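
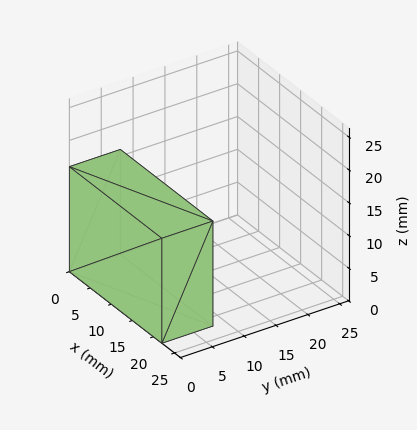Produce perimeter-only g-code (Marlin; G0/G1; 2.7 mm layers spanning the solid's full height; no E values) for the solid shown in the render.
Reading the render: the shape is a rectangular box, roughly 22 × 8 mm footprint and 16 mm tall (dimensions read to the nearest mm from the axis ticks). For the g-code, the solid's height is divided into equal slices at the stated Δz and each level perimeter traced with G1 moves after a G0 lift.

; perimeter-only toolpath
G21 ; units = mm
G90 ; absolute positioning
G28 ; home
; layer 1
G0 Z2.7
G0 X0.0 Y0.0
G1 X22.0 Y0.0
G1 X22.0 Y8.0
G1 X0.0 Y8.0
G1 X0.0 Y0.0
; layer 2
G0 Z5.3
G0 X0.0 Y0.0
G1 X22.0 Y0.0
G1 X22.0 Y8.0
G1 X0.0 Y8.0
G1 X0.0 Y0.0
; layer 3
G0 Z8.0
G0 X0.0 Y0.0
G1 X22.0 Y0.0
G1 X22.0 Y8.0
G1 X0.0 Y8.0
G1 X0.0 Y0.0
; layer 4
G0 Z10.7
G0 X0.0 Y0.0
G1 X22.0 Y0.0
G1 X22.0 Y8.0
G1 X0.0 Y8.0
G1 X0.0 Y0.0
; layer 5
G0 Z13.3
G0 X0.0 Y0.0
G1 X22.0 Y0.0
G1 X22.0 Y8.0
G1 X0.0 Y8.0
G1 X0.0 Y0.0
; layer 6
G0 Z16.0
G0 X0.0 Y0.0
G1 X22.0 Y0.0
G1 X22.0 Y8.0
G1 X0.0 Y8.0
G1 X0.0 Y0.0
M2 ; end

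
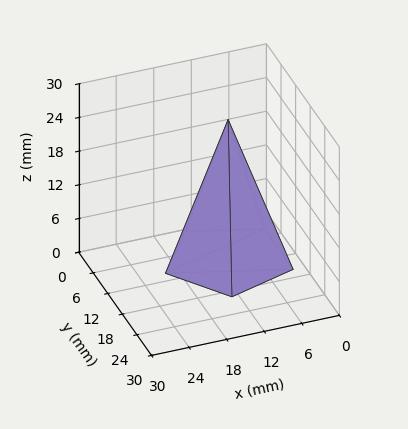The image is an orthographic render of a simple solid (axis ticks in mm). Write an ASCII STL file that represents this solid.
Reading the render: the shape is a regular 5-sided pyramid, base circumscribed radius ≈ 10 mm, apex at z ≈ 25 mm (dimensions read to the nearest mm from the axis ticks). For the STL, each face is triangulated and given an outward normal.

solid part
  facet normal 0.0000 0.0000 -1.0000
    outer loop
      vertex 1.910 15.878 0.000
      vertex 13.090 19.511 0.000
      vertex 20.000 10.000 0.000
    endloop
  endfacet
  facet normal 0.0000 0.0000 -1.0000
    outer loop
      vertex 1.910 4.122 0.000
      vertex 1.910 15.878 0.000
      vertex 20.000 10.000 0.000
    endloop
  endfacet
  facet normal 0.0000 0.0000 -1.0000
    outer loop
      vertex 13.090 0.489 0.000
      vertex 1.910 4.122 0.000
      vertex 20.000 10.000 0.000
    endloop
  endfacet
  facet normal 0.7697 0.5592 0.3079
    outer loop
      vertex 20.000 10.000 0.000
      vertex 13.090 19.511 0.000
      vertex 10.000 10.000 25.000
    endloop
  endfacet
  facet normal -0.2940 0.9048 0.3079
    outer loop
      vertex 13.090 19.511 0.000
      vertex 1.910 15.878 0.000
      vertex 10.000 10.000 25.000
    endloop
  endfacet
  facet normal -0.9514 0.0000 0.3079
    outer loop
      vertex 1.910 15.878 0.000
      vertex 1.910 4.122 0.000
      vertex 10.000 10.000 25.000
    endloop
  endfacet
  facet normal -0.2940 -0.9048 0.3079
    outer loop
      vertex 1.910 4.122 0.000
      vertex 13.090 0.489 0.000
      vertex 10.000 10.000 25.000
    endloop
  endfacet
  facet normal 0.7697 -0.5592 0.3079
    outer loop
      vertex 13.090 0.489 0.000
      vertex 20.000 10.000 0.000
      vertex 10.000 10.000 25.000
    endloop
  endfacet
endsolid part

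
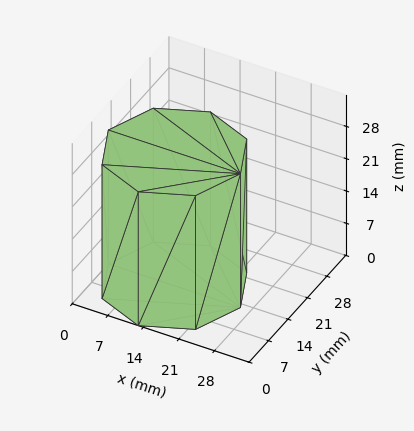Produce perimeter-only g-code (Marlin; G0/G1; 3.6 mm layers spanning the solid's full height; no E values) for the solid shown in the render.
Reading the render: the shape is a regular 8-sided prism (a cylinder approximated with 8 flat sides), circumscribed radius ≈ 13 mm, height ≈ 29 mm (dimensions read to the nearest mm from the axis ticks). For the g-code, the solid's height is divided into equal slices at the stated Δz and each level perimeter traced with G1 moves after a G0 lift.

; perimeter-only toolpath
G21 ; units = mm
G90 ; absolute positioning
G28 ; home
; layer 1
G0 Z3.6
G0 X26.0 Y13.0
G1 X22.2 Y22.2
G1 X13.0 Y26.0
G1 X3.8 Y22.2
G1 X0.0 Y13.0
G1 X3.8 Y3.8
G1 X13.0 Y0.0
G1 X22.2 Y3.8
G1 X26.0 Y13.0
; layer 2
G0 Z7.2
G0 X26.0 Y13.0
G1 X22.2 Y22.2
G1 X13.0 Y26.0
G1 X3.8 Y22.2
G1 X0.0 Y13.0
G1 X3.8 Y3.8
G1 X13.0 Y0.0
G1 X22.2 Y3.8
G1 X26.0 Y13.0
; layer 3
G0 Z10.9
G0 X26.0 Y13.0
G1 X22.2 Y22.2
G1 X13.0 Y26.0
G1 X3.8 Y22.2
G1 X0.0 Y13.0
G1 X3.8 Y3.8
G1 X13.0 Y0.0
G1 X22.2 Y3.8
G1 X26.0 Y13.0
; layer 4
G0 Z14.5
G0 X26.0 Y13.0
G1 X22.2 Y22.2
G1 X13.0 Y26.0
G1 X3.8 Y22.2
G1 X0.0 Y13.0
G1 X3.8 Y3.8
G1 X13.0 Y0.0
G1 X22.2 Y3.8
G1 X26.0 Y13.0
; layer 5
G0 Z18.1
G0 X26.0 Y13.0
G1 X22.2 Y22.2
G1 X13.0 Y26.0
G1 X3.8 Y22.2
G1 X0.0 Y13.0
G1 X3.8 Y3.8
G1 X13.0 Y0.0
G1 X22.2 Y3.8
G1 X26.0 Y13.0
; layer 6
G0 Z21.8
G0 X26.0 Y13.0
G1 X22.2 Y22.2
G1 X13.0 Y26.0
G1 X3.8 Y22.2
G1 X0.0 Y13.0
G1 X3.8 Y3.8
G1 X13.0 Y0.0
G1 X22.2 Y3.8
G1 X26.0 Y13.0
; layer 7
G0 Z25.4
G0 X26.0 Y13.0
G1 X22.2 Y22.2
G1 X13.0 Y26.0
G1 X3.8 Y22.2
G1 X0.0 Y13.0
G1 X3.8 Y3.8
G1 X13.0 Y0.0
G1 X22.2 Y3.8
G1 X26.0 Y13.0
; layer 8
G0 Z29.0
G0 X26.0 Y13.0
G1 X22.2 Y22.2
G1 X13.0 Y26.0
G1 X3.8 Y22.2
G1 X0.0 Y13.0
G1 X3.8 Y3.8
G1 X13.0 Y0.0
G1 X22.2 Y3.8
G1 X26.0 Y13.0
M2 ; end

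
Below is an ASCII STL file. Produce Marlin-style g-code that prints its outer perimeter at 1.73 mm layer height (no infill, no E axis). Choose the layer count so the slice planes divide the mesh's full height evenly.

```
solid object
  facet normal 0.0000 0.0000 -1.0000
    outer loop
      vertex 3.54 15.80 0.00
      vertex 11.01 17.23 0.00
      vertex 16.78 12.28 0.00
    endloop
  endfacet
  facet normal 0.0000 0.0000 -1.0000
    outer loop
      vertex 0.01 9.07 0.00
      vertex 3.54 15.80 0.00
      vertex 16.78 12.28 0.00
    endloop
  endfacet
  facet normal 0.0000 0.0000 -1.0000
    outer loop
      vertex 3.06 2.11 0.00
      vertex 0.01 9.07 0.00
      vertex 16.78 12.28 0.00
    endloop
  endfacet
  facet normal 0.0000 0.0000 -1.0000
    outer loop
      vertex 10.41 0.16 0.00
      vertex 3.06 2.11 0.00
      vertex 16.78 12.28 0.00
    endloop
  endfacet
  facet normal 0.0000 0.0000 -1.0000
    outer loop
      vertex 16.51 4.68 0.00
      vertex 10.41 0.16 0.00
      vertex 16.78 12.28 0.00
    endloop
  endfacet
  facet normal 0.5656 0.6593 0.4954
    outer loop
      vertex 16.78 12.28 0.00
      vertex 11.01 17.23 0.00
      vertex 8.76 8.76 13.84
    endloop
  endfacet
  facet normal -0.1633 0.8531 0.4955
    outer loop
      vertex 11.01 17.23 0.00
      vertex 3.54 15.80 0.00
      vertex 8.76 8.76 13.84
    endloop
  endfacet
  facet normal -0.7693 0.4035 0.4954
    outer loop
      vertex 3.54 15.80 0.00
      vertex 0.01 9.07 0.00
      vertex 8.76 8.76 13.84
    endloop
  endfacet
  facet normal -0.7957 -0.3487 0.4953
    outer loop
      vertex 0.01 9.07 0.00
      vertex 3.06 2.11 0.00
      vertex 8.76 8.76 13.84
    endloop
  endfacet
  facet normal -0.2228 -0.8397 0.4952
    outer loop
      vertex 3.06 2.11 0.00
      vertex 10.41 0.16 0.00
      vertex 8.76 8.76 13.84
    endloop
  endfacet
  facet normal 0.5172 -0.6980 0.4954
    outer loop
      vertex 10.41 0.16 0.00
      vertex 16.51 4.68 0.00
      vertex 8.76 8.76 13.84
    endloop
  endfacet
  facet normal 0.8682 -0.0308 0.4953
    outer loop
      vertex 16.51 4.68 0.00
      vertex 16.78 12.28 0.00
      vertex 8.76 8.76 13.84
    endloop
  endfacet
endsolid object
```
; perimeter-only toolpath
G21 ; units = mm
G90 ; absolute positioning
G28 ; home
; layer 1
G0 Z1.73
G0 X15.78 Y11.84
G1 X10.73 Y16.17
G1 X4.19 Y14.92
G1 X1.10 Y9.03
G1 X3.77 Y2.94
G1 X10.20 Y1.23
G1 X15.54 Y5.19
G1 X15.78 Y11.84
; layer 2
G0 Z3.46
G0 X14.78 Y11.40
G1 X10.45 Y15.11
G1 X4.85 Y14.04
G1 X2.20 Y8.99
G1 X4.48 Y3.77
G1 X10.00 Y2.31
G1 X14.57 Y5.70
G1 X14.78 Y11.40
; layer 3
G0 Z5.19
G0 X13.77 Y10.96
G1 X10.17 Y14.05
G1 X5.50 Y13.16
G1 X3.29 Y8.95
G1 X5.20 Y4.60
G1 X9.79 Y3.39
G1 X13.60 Y6.21
G1 X13.77 Y10.96
; layer 4
G0 Z6.92
G0 X12.77 Y10.52
G1 X9.88 Y13.00
G1 X6.15 Y12.28
G1 X4.38 Y8.91
G1 X5.91 Y5.43
G1 X9.59 Y4.46
G1 X12.64 Y6.72
G1 X12.77 Y10.52
; layer 5
G0 Z8.65
G0 X11.77 Y10.08
G1 X9.60 Y11.94
G1 X6.80 Y11.40
G1 X5.48 Y8.88
G1 X6.62 Y6.27
G1 X9.38 Y5.53
G1 X11.67 Y7.23
G1 X11.77 Y10.08
; layer 6
G0 Z10.38
G0 X10.77 Y9.64
G1 X9.32 Y10.88
G1 X7.45 Y10.52
G1 X6.57 Y8.84
G1 X7.33 Y7.10
G1 X9.17 Y6.61
G1 X10.70 Y7.74
G1 X10.77 Y9.64
; layer 7
G0 Z12.11
G0 X9.76 Y9.20
G1 X9.04 Y9.82
G1 X8.11 Y9.64
G1 X7.67 Y8.80
G1 X8.05 Y7.93
G1 X8.97 Y7.68
G1 X9.73 Y8.25
G1 X9.76 Y9.20
M2 ; end

The solid is a regular 7-sided pyramid, base circumscribed radius ≈ 8.76 mm, apex at z ≈ 13.8 mm. Slicing at Δz = 1.73 mm — 8 equal slices spanning the solid's height, so layer i sits at z = i·h/8 — gives 7 non-empty perimeters. Each is a 7-segment closed polygon; G0 lifts to the layer z and rapids to the start vertex, then G1 traces the edges. The cross-section shrinks linearly with z (the slice at the apex is degenerate and omitted).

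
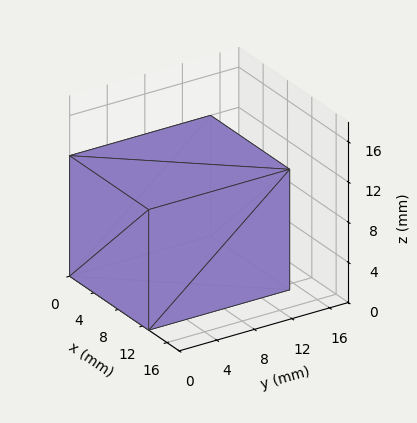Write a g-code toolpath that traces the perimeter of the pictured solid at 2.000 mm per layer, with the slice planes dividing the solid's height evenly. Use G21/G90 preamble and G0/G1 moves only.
Reading the render: the shape is a rectangular box, roughly 13 × 15 mm footprint and 12 mm tall (dimensions read to the nearest mm from the axis ticks). For the g-code, the solid's height is divided into equal slices at the stated Δz and each level perimeter traced with G1 moves after a G0 lift.

; perimeter-only toolpath
G21 ; units = mm
G90 ; absolute positioning
G28 ; home
; layer 1
G0 Z2.000
G0 X0.000 Y0.000
G1 X13.000 Y0.000
G1 X13.000 Y15.000
G1 X0.000 Y15.000
G1 X0.000 Y0.000
; layer 2
G0 Z4.000
G0 X0.000 Y0.000
G1 X13.000 Y0.000
G1 X13.000 Y15.000
G1 X0.000 Y15.000
G1 X0.000 Y0.000
; layer 3
G0 Z6.000
G0 X0.000 Y0.000
G1 X13.000 Y0.000
G1 X13.000 Y15.000
G1 X0.000 Y15.000
G1 X0.000 Y0.000
; layer 4
G0 Z8.000
G0 X0.000 Y0.000
G1 X13.000 Y0.000
G1 X13.000 Y15.000
G1 X0.000 Y15.000
G1 X0.000 Y0.000
; layer 5
G0 Z10.000
G0 X0.000 Y0.000
G1 X13.000 Y0.000
G1 X13.000 Y15.000
G1 X0.000 Y15.000
G1 X0.000 Y0.000
; layer 6
G0 Z12.000
G0 X0.000 Y0.000
G1 X13.000 Y0.000
G1 X13.000 Y15.000
G1 X0.000 Y15.000
G1 X0.000 Y0.000
M2 ; end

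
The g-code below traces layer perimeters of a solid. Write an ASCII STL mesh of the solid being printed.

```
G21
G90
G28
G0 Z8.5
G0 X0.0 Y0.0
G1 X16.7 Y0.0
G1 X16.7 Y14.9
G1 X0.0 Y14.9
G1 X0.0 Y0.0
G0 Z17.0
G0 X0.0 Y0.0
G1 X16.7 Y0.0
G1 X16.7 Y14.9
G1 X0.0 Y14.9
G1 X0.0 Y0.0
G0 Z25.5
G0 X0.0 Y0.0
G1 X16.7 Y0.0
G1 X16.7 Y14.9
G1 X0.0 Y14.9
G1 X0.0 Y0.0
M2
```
solid part
  facet normal 0.0000 0.0000 -1.0000
    outer loop
      vertex 16.7 14.9 0.0
      vertex 16.7 0.0 0.0
      vertex 0.0 0.0 0.0
    endloop
  endfacet
  facet normal 0.0000 0.0000 -1.0000
    outer loop
      vertex 0.0 14.9 0.0
      vertex 16.7 14.9 0.0
      vertex 0.0 0.0 0.0
    endloop
  endfacet
  facet normal 0.0000 0.0000 1.0000
    outer loop
      vertex 0.0 0.0 25.5
      vertex 16.7 0.0 25.5
      vertex 16.7 14.9 25.5
    endloop
  endfacet
  facet normal 0.0000 0.0000 1.0000
    outer loop
      vertex 0.0 0.0 25.5
      vertex 16.7 14.9 25.5
      vertex 0.0 14.9 25.5
    endloop
  endfacet
  facet normal 0.0000 -1.0000 0.0000
    outer loop
      vertex 0.0 0.0 0.0
      vertex 16.7 0.0 0.0
      vertex 16.7 0.0 25.5
    endloop
  endfacet
  facet normal 0.0000 -1.0000 0.0000
    outer loop
      vertex 0.0 0.0 0.0
      vertex 16.7 0.0 25.5
      vertex 0.0 0.0 25.5
    endloop
  endfacet
  facet normal 0.0000 1.0000 0.0000
    outer loop
      vertex 16.7 14.9 25.5
      vertex 16.7 14.9 0.0
      vertex 0.0 14.9 0.0
    endloop
  endfacet
  facet normal 0.0000 1.0000 0.0000
    outer loop
      vertex 0.0 14.9 25.5
      vertex 16.7 14.9 25.5
      vertex 0.0 14.9 0.0
    endloop
  endfacet
  facet normal -1.0000 0.0000 0.0000
    outer loop
      vertex 0.0 14.9 25.5
      vertex 0.0 14.9 0.0
      vertex 0.0 0.0 0.0
    endloop
  endfacet
  facet normal -1.0000 0.0000 0.0000
    outer loop
      vertex 0.0 0.0 25.5
      vertex 0.0 14.9 25.5
      vertex 0.0 0.0 0.0
    endloop
  endfacet
  facet normal 1.0000 0.0000 0.0000
    outer loop
      vertex 16.7 0.0 0.0
      vertex 16.7 14.9 0.0
      vertex 16.7 14.9 25.5
    endloop
  endfacet
  facet normal 1.0000 0.0000 0.0000
    outer loop
      vertex 16.7 0.0 0.0
      vertex 16.7 14.9 25.5
      vertex 16.7 0.0 25.5
    endloop
  endfacet
endsolid part

The G0 Z moves step by Δz≈8.5 mm. Every layer's G1 loop is the same polygon, so the solid is a straight extrusion of it from z=0 to z≈25.5. Closing with flat bottom and top caps and triangulating gives 12 facets — a rectangular box, roughly 16.7 × 14.9 mm footprint and 25.5 mm tall.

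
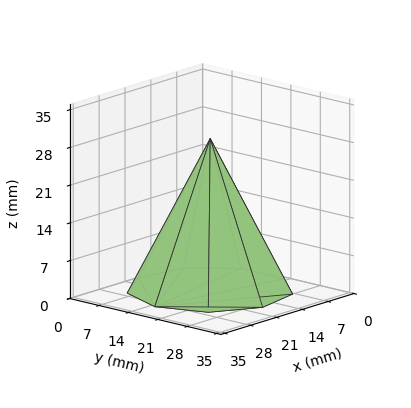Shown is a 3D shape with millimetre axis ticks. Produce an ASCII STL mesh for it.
Reading the render: the shape is a regular 9-sided pyramid, base circumscribed radius ≈ 15 mm, apex at z ≈ 28 mm (dimensions read to the nearest mm from the axis ticks). For the STL, each face is triangulated and given an outward normal.

solid part
  facet normal 0.0000 0.0000 -1.0000
    outer loop
      vertex 17.60 29.77 0.00
      vertex 26.49 24.64 0.00
      vertex 30.00 15.00 0.00
    endloop
  endfacet
  facet normal 0.0000 0.0000 -1.0000
    outer loop
      vertex 7.50 27.99 0.00
      vertex 17.60 29.77 0.00
      vertex 30.00 15.00 0.00
    endloop
  endfacet
  facet normal 0.0000 0.0000 -1.0000
    outer loop
      vertex 0.90 20.13 0.00
      vertex 7.50 27.99 0.00
      vertex 30.00 15.00 0.00
    endloop
  endfacet
  facet normal 0.0000 0.0000 -1.0000
    outer loop
      vertex 0.90 9.87 0.00
      vertex 0.90 20.13 0.00
      vertex 30.00 15.00 0.00
    endloop
  endfacet
  facet normal 0.0000 0.0000 -1.0000
    outer loop
      vertex 7.50 2.01 0.00
      vertex 0.90 9.87 0.00
      vertex 30.00 15.00 0.00
    endloop
  endfacet
  facet normal 0.0000 0.0000 -1.0000
    outer loop
      vertex 17.60 0.23 0.00
      vertex 7.50 2.01 0.00
      vertex 30.00 15.00 0.00
    endloop
  endfacet
  facet normal 0.0000 0.0000 -1.0000
    outer loop
      vertex 26.49 5.36 0.00
      vertex 17.60 0.23 0.00
      vertex 30.00 15.00 0.00
    endloop
  endfacet
  facet normal 0.8393 0.3056 0.4496
    outer loop
      vertex 30.00 15.00 0.00
      vertex 26.49 24.64 0.00
      vertex 15.00 15.00 28.00
    endloop
  endfacet
  facet normal 0.4465 0.7737 0.4496
    outer loop
      vertex 26.49 24.64 0.00
      vertex 17.60 29.77 0.00
      vertex 15.00 15.00 28.00
    endloop
  endfacet
  facet normal -0.1550 0.8797 0.4496
    outer loop
      vertex 17.60 29.77 0.00
      vertex 7.50 27.99 0.00
      vertex 15.00 15.00 28.00
    endloop
  endfacet
  facet normal -0.6840 0.5744 0.4497
    outer loop
      vertex 7.50 27.99 0.00
      vertex 0.90 20.13 0.00
      vertex 15.00 15.00 28.00
    endloop
  endfacet
  facet normal -0.8931 0.0000 0.4498
    outer loop
      vertex 0.90 20.13 0.00
      vertex 0.90 9.87 0.00
      vertex 15.00 15.00 28.00
    endloop
  endfacet
  facet normal -0.6840 -0.5744 0.4497
    outer loop
      vertex 0.90 9.87 0.00
      vertex 7.50 2.01 0.00
      vertex 15.00 15.00 28.00
    endloop
  endfacet
  facet normal -0.1550 -0.8797 0.4496
    outer loop
      vertex 7.50 2.01 0.00
      vertex 17.60 0.23 0.00
      vertex 15.00 15.00 28.00
    endloop
  endfacet
  facet normal 0.4465 -0.7737 0.4496
    outer loop
      vertex 17.60 0.23 0.00
      vertex 26.49 5.36 0.00
      vertex 15.00 15.00 28.00
    endloop
  endfacet
  facet normal 0.8393 -0.3056 0.4496
    outer loop
      vertex 26.49 5.36 0.00
      vertex 30.00 15.00 0.00
      vertex 15.00 15.00 28.00
    endloop
  endfacet
endsolid part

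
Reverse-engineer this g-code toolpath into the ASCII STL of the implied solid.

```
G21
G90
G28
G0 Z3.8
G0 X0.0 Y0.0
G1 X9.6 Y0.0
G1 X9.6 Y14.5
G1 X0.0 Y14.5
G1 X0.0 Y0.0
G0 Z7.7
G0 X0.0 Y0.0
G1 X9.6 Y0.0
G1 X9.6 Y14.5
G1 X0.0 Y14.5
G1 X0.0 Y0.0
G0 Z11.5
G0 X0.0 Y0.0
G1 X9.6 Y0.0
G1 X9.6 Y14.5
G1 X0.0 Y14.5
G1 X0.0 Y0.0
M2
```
solid part
  facet normal 0.0000 0.0000 -1.0000
    outer loop
      vertex 9.6 14.5 0.0
      vertex 9.6 0.0 0.0
      vertex 0.0 0.0 0.0
    endloop
  endfacet
  facet normal 0.0000 0.0000 -1.0000
    outer loop
      vertex 0.0 14.5 0.0
      vertex 9.6 14.5 0.0
      vertex 0.0 0.0 0.0
    endloop
  endfacet
  facet normal 0.0000 0.0000 1.0000
    outer loop
      vertex 0.0 0.0 11.5
      vertex 9.6 0.0 11.5
      vertex 9.6 14.5 11.5
    endloop
  endfacet
  facet normal 0.0000 0.0000 1.0000
    outer loop
      vertex 0.0 0.0 11.5
      vertex 9.6 14.5 11.5
      vertex 0.0 14.5 11.5
    endloop
  endfacet
  facet normal 0.0000 -1.0000 0.0000
    outer loop
      vertex 0.0 0.0 0.0
      vertex 9.6 0.0 0.0
      vertex 9.6 0.0 11.5
    endloop
  endfacet
  facet normal 0.0000 -1.0000 0.0000
    outer loop
      vertex 0.0 0.0 0.0
      vertex 9.6 0.0 11.5
      vertex 0.0 0.0 11.5
    endloop
  endfacet
  facet normal 0.0000 1.0000 0.0000
    outer loop
      vertex 9.6 14.5 11.5
      vertex 9.6 14.5 0.0
      vertex 0.0 14.5 0.0
    endloop
  endfacet
  facet normal 0.0000 1.0000 0.0000
    outer loop
      vertex 0.0 14.5 11.5
      vertex 9.6 14.5 11.5
      vertex 0.0 14.5 0.0
    endloop
  endfacet
  facet normal -1.0000 0.0000 0.0000
    outer loop
      vertex 0.0 14.5 11.5
      vertex 0.0 14.5 0.0
      vertex 0.0 0.0 0.0
    endloop
  endfacet
  facet normal -1.0000 0.0000 0.0000
    outer loop
      vertex 0.0 0.0 11.5
      vertex 0.0 14.5 11.5
      vertex 0.0 0.0 0.0
    endloop
  endfacet
  facet normal 1.0000 0.0000 0.0000
    outer loop
      vertex 9.6 0.0 0.0
      vertex 9.6 14.5 0.0
      vertex 9.6 14.5 11.5
    endloop
  endfacet
  facet normal 1.0000 0.0000 0.0000
    outer loop
      vertex 9.6 0.0 0.0
      vertex 9.6 14.5 11.5
      vertex 9.6 0.0 11.5
    endloop
  endfacet
endsolid part

The G0 Z moves step by Δz≈3.8 mm. Every layer's G1 loop is the same polygon, so the solid is a straight extrusion of it from z=0 to z≈11.5. Closing with flat bottom and top caps and triangulating gives 12 facets — a rectangular box, roughly 9.6 × 14.5 mm footprint and 11.5 mm tall.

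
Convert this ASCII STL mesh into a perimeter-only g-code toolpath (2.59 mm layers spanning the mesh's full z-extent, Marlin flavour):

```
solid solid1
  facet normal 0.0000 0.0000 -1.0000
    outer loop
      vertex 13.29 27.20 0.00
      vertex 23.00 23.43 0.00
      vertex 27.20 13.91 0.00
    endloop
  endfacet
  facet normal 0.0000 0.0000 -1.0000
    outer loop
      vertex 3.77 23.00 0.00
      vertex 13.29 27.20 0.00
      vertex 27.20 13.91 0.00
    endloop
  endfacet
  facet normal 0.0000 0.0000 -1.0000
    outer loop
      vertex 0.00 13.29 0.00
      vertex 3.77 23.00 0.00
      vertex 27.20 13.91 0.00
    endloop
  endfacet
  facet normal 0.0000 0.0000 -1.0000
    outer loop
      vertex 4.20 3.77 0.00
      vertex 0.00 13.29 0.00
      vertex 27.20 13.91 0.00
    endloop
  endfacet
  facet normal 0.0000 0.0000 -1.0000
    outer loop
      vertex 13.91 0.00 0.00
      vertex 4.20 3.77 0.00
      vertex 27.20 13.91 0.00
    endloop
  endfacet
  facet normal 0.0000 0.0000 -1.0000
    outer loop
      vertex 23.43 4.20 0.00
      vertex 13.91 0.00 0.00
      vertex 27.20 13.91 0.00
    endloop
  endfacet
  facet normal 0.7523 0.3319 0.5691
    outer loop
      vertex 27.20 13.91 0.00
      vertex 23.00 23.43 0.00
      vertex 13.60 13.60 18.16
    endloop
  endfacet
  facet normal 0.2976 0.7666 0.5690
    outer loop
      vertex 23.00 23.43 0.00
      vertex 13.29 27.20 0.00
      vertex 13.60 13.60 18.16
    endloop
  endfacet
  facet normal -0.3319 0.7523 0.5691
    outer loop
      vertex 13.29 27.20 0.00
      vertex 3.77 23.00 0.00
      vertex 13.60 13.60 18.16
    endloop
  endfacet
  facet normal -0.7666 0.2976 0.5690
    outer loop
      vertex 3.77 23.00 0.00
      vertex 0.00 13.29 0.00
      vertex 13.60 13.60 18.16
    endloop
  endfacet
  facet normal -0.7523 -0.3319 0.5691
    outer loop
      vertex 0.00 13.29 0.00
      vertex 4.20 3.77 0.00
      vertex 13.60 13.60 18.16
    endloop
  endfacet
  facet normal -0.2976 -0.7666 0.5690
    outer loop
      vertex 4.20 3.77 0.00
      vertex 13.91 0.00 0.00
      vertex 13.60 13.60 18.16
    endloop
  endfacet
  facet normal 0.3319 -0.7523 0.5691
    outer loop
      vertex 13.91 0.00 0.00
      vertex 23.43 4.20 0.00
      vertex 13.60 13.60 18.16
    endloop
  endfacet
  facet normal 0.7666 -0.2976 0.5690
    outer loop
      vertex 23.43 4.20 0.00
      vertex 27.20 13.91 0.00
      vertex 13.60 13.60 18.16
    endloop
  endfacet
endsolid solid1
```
; perimeter-only toolpath
G21 ; units = mm
G90 ; absolute positioning
G28 ; home
; layer 1
G0 Z2.59
G0 X25.26 Y13.87
G1 X21.66 Y22.03
G1 X13.33 Y25.26
G1 X5.17 Y21.66
G1 X1.94 Y13.33
G1 X5.54 Y5.17
G1 X13.87 Y1.94
G1 X22.03 Y5.54
G1 X25.26 Y13.87
; layer 2
G0 Z5.19
G0 X23.31 Y13.82
G1 X20.31 Y20.62
G1 X13.38 Y23.31
G1 X6.58 Y20.31
G1 X3.89 Y13.38
G1 X6.89 Y6.58
G1 X13.82 Y3.89
G1 X20.62 Y6.89
G1 X23.31 Y13.82
; layer 3
G0 Z7.78
G0 X21.37 Y13.78
G1 X18.97 Y19.22
G1 X13.42 Y21.37
G1 X7.98 Y18.97
G1 X5.83 Y13.42
G1 X8.23 Y7.98
G1 X13.78 Y5.83
G1 X19.22 Y8.23
G1 X21.37 Y13.78
; layer 4
G0 Z10.38
G0 X19.43 Y13.73
G1 X17.63 Y17.81
G1 X13.47 Y19.43
G1 X9.39 Y17.63
G1 X7.77 Y13.47
G1 X9.57 Y9.39
G1 X13.73 Y7.77
G1 X17.81 Y9.57
G1 X19.43 Y13.73
; layer 5
G0 Z12.97
G0 X17.49 Y13.69
G1 X16.29 Y16.41
G1 X13.51 Y17.49
G1 X10.79 Y16.29
G1 X9.71 Y13.51
G1 X10.91 Y10.79
G1 X13.69 Y9.71
G1 X16.41 Y10.91
G1 X17.49 Y13.69
; layer 6
G0 Z15.57
G0 X15.54 Y13.64
G1 X14.94 Y15.00
G1 X13.56 Y15.54
G1 X12.20 Y14.94
G1 X11.66 Y13.56
G1 X12.26 Y12.20
G1 X13.64 Y11.66
G1 X15.00 Y12.26
G1 X15.54 Y13.64
M2 ; end

The solid is a regular 8-sided pyramid, base circumscribed radius ≈ 13.6 mm, apex at z ≈ 18.2 mm. Slicing at Δz = 2.59 mm — 7 equal slices spanning the solid's height, so layer i sits at z = i·h/7 — gives 6 non-empty perimeters. Each is a 8-segment closed polygon; G0 lifts to the layer z and rapids to the start vertex, then G1 traces the edges. The cross-section shrinks linearly with z (the slice at the apex is degenerate and omitted).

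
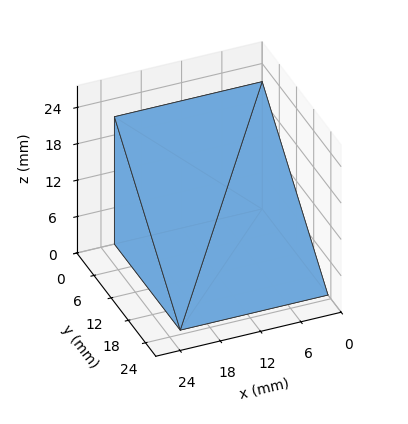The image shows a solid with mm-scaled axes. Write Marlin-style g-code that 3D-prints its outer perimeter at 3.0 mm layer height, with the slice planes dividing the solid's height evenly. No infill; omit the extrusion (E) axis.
Reading the render: the shape is a wedge (ramp): 22 × 23 mm base, rising to 21 mm along the y=0 edge and sloping linearly to z=0 at y=23 (dimensions read to the nearest mm from the axis ticks). For the g-code, the solid's height is divided into equal slices at the stated Δz and each level perimeter traced with G1 moves after a G0 lift.

; perimeter-only toolpath
G21 ; units = mm
G90 ; absolute positioning
G28 ; home
; layer 1
G0 Z3.0
G0 X0.0 Y0.0
G1 X22.0 Y0.0
G1 X22.0 Y19.7
G1 X0.0 Y19.7
G1 X0.0 Y0.0
; layer 2
G0 Z6.0
G0 X0.0 Y0.0
G1 X22.0 Y0.0
G1 X22.0 Y16.4
G1 X0.0 Y16.4
G1 X0.0 Y0.0
; layer 3
G0 Z9.0
G0 X0.0 Y0.0
G1 X22.0 Y0.0
G1 X22.0 Y13.1
G1 X0.0 Y13.1
G1 X0.0 Y0.0
; layer 4
G0 Z12.0
G0 X0.0 Y0.0
G1 X22.0 Y0.0
G1 X22.0 Y9.9
G1 X0.0 Y9.9
G1 X0.0 Y0.0
; layer 5
G0 Z15.0
G0 X0.0 Y0.0
G1 X22.0 Y0.0
G1 X22.0 Y6.6
G1 X0.0 Y6.6
G1 X0.0 Y0.0
; layer 6
G0 Z18.0
G0 X0.0 Y0.0
G1 X22.0 Y0.0
G1 X22.0 Y3.3
G1 X0.0 Y3.3
G1 X0.0 Y0.0
M2 ; end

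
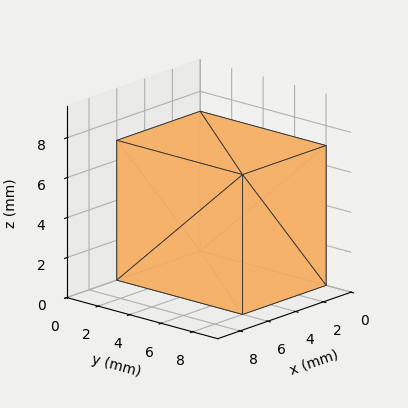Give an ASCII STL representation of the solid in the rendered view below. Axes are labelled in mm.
Reading the render: the shape is a rectangular box, roughly 6 × 8 mm footprint and 7 mm tall (dimensions read to the nearest mm from the axis ticks). For the STL, each face is triangulated and given an outward normal.

solid part
  facet normal 0.0000 0.0000 -1.0000
    outer loop
      vertex 6.000 8.000 0.000
      vertex 6.000 0.000 0.000
      vertex 0.000 0.000 0.000
    endloop
  endfacet
  facet normal 0.0000 0.0000 -1.0000
    outer loop
      vertex 0.000 8.000 0.000
      vertex 6.000 8.000 0.000
      vertex 0.000 0.000 0.000
    endloop
  endfacet
  facet normal 0.0000 0.0000 1.0000
    outer loop
      vertex 0.000 0.000 7.000
      vertex 6.000 0.000 7.000
      vertex 6.000 8.000 7.000
    endloop
  endfacet
  facet normal 0.0000 0.0000 1.0000
    outer loop
      vertex 0.000 0.000 7.000
      vertex 6.000 8.000 7.000
      vertex 0.000 8.000 7.000
    endloop
  endfacet
  facet normal 0.0000 -1.0000 0.0000
    outer loop
      vertex 0.000 0.000 0.000
      vertex 6.000 0.000 0.000
      vertex 6.000 0.000 7.000
    endloop
  endfacet
  facet normal 0.0000 -1.0000 0.0000
    outer loop
      vertex 0.000 0.000 0.000
      vertex 6.000 0.000 7.000
      vertex 0.000 0.000 7.000
    endloop
  endfacet
  facet normal 0.0000 1.0000 0.0000
    outer loop
      vertex 6.000 8.000 7.000
      vertex 6.000 8.000 0.000
      vertex 0.000 8.000 0.000
    endloop
  endfacet
  facet normal 0.0000 1.0000 0.0000
    outer loop
      vertex 0.000 8.000 7.000
      vertex 6.000 8.000 7.000
      vertex 0.000 8.000 0.000
    endloop
  endfacet
  facet normal -1.0000 0.0000 0.0000
    outer loop
      vertex 0.000 8.000 7.000
      vertex 0.000 8.000 0.000
      vertex 0.000 0.000 0.000
    endloop
  endfacet
  facet normal -1.0000 0.0000 0.0000
    outer loop
      vertex 0.000 0.000 7.000
      vertex 0.000 8.000 7.000
      vertex 0.000 0.000 0.000
    endloop
  endfacet
  facet normal 1.0000 0.0000 0.0000
    outer loop
      vertex 6.000 0.000 0.000
      vertex 6.000 8.000 0.000
      vertex 6.000 8.000 7.000
    endloop
  endfacet
  facet normal 1.0000 0.0000 0.0000
    outer loop
      vertex 6.000 0.000 0.000
      vertex 6.000 8.000 7.000
      vertex 6.000 0.000 7.000
    endloop
  endfacet
endsolid part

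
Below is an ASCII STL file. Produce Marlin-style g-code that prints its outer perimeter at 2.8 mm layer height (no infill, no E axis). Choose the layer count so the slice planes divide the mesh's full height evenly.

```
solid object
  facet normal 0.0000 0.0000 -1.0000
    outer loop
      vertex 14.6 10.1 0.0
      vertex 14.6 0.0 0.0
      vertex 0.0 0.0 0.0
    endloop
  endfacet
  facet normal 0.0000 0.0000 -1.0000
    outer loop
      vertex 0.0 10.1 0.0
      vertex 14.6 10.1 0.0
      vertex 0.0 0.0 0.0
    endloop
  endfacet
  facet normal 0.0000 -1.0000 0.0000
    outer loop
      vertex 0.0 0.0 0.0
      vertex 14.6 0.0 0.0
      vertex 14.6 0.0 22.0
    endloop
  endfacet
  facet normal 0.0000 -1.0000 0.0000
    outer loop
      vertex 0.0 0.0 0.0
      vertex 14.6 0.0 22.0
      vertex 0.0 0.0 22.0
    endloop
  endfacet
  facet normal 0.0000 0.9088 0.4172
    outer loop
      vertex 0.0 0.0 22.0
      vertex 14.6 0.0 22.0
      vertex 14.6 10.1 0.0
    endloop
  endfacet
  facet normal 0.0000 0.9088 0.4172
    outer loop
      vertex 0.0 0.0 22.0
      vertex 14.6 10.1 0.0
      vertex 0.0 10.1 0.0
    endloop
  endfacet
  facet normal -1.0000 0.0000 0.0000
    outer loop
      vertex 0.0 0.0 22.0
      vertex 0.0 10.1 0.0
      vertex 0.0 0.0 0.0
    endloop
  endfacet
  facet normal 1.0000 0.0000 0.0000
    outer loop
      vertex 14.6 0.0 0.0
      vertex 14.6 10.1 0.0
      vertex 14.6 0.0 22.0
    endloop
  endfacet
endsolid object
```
; perimeter-only toolpath
G21 ; units = mm
G90 ; absolute positioning
G28 ; home
; layer 1
G0 Z2.8
G0 X0.0 Y0.0
G1 X14.6 Y0.0
G1 X14.6 Y8.8
G1 X0.0 Y8.8
G1 X0.0 Y0.0
; layer 2
G0 Z5.5
G0 X0.0 Y0.0
G1 X14.6 Y0.0
G1 X14.6 Y7.6
G1 X0.0 Y7.6
G1 X0.0 Y0.0
; layer 3
G0 Z8.2
G0 X0.0 Y0.0
G1 X14.6 Y0.0
G1 X14.6 Y6.3
G1 X0.0 Y6.3
G1 X0.0 Y0.0
; layer 4
G0 Z11.0
G0 X0.0 Y0.0
G1 X14.6 Y0.0
G1 X14.6 Y5.0
G1 X0.0 Y5.0
G1 X0.0 Y0.0
; layer 5
G0 Z13.8
G0 X0.0 Y0.0
G1 X14.6 Y0.0
G1 X14.6 Y3.8
G1 X0.0 Y3.8
G1 X0.0 Y0.0
; layer 6
G0 Z16.5
G0 X0.0 Y0.0
G1 X14.6 Y0.0
G1 X14.6 Y2.5
G1 X0.0 Y2.5
G1 X0.0 Y0.0
; layer 7
G0 Z19.2
G0 X0.0 Y0.0
G1 X14.6 Y0.0
G1 X14.6 Y1.3
G1 X0.0 Y1.3
G1 X0.0 Y0.0
M2 ; end

The solid is a wedge (ramp): 14.6 × 10.1 mm base, rising to 22 mm along the y=0 edge and sloping linearly to z=0 at y=10.1. Slicing at Δz = 2.8 mm — 8 equal slices spanning the solid's height, so layer i sits at z = i·h/8 — gives 7 non-empty perimeters. Each is a 4-segment closed polygon; G0 lifts to the layer z and rapids to the start vertex, then G1 traces the edges. The cross-section shrinks linearly with z (the slice at the apex is degenerate and omitted).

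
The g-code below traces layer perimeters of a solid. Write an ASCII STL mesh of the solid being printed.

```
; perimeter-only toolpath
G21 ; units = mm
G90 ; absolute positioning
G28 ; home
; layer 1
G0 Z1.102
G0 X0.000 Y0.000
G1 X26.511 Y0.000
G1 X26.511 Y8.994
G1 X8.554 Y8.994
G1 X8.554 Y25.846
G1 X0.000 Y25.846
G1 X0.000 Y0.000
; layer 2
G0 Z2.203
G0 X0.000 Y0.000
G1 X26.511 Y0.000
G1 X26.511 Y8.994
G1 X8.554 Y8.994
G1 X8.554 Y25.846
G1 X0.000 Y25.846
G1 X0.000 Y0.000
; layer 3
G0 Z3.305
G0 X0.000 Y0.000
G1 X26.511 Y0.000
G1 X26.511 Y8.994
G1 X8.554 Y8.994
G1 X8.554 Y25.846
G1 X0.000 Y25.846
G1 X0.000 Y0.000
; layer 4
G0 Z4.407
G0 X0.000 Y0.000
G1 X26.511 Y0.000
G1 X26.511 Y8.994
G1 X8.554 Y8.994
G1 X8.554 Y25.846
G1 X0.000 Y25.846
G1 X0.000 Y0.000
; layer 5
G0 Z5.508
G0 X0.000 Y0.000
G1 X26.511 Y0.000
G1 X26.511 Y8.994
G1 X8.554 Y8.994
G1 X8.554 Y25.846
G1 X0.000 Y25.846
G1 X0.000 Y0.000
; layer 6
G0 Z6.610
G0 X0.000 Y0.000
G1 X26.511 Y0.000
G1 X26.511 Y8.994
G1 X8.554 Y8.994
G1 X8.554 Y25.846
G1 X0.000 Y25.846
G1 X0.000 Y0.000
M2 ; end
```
solid part
  facet normal 0.0000 0.0000 -1.0000
    outer loop
      vertex 26.511 8.994 0.000
      vertex 26.511 0.000 0.000
      vertex 0.000 0.000 0.000
    endloop
  endfacet
  facet normal 0.0000 0.0000 -1.0000
    outer loop
      vertex 8.554 8.994 0.000
      vertex 26.511 8.994 0.000
      vertex 0.000 0.000 0.000
    endloop
  endfacet
  facet normal 0.0000 0.0000 -1.0000
    outer loop
      vertex 8.554 25.846 0.000
      vertex 8.554 8.994 0.000
      vertex 0.000 0.000 0.000
    endloop
  endfacet
  facet normal 0.0000 0.0000 -1.0000
    outer loop
      vertex 0.000 25.846 0.000
      vertex 8.554 25.846 0.000
      vertex 0.000 0.000 0.000
    endloop
  endfacet
  facet normal 0.0000 0.0000 1.0000
    outer loop
      vertex 0.000 0.000 6.610
      vertex 26.511 0.000 6.610
      vertex 26.511 8.994 6.610
    endloop
  endfacet
  facet normal 0.0000 0.0000 1.0000
    outer loop
      vertex 0.000 0.000 6.610
      vertex 26.511 8.994 6.610
      vertex 8.554 8.994 6.610
    endloop
  endfacet
  facet normal 0.0000 0.0000 1.0000
    outer loop
      vertex 0.000 0.000 6.610
      vertex 8.554 8.994 6.610
      vertex 8.554 25.846 6.610
    endloop
  endfacet
  facet normal 0.0000 0.0000 1.0000
    outer loop
      vertex 0.000 0.000 6.610
      vertex 8.554 25.846 6.610
      vertex 0.000 25.846 6.610
    endloop
  endfacet
  facet normal 0.0000 -1.0000 0.0000
    outer loop
      vertex 0.000 0.000 0.000
      vertex 26.511 0.000 0.000
      vertex 26.511 0.000 6.610
    endloop
  endfacet
  facet normal 0.0000 -1.0000 0.0000
    outer loop
      vertex 0.000 0.000 0.000
      vertex 26.511 0.000 6.610
      vertex 0.000 0.000 6.610
    endloop
  endfacet
  facet normal 1.0000 0.0000 0.0000
    outer loop
      vertex 26.511 0.000 0.000
      vertex 26.511 8.994 0.000
      vertex 26.511 8.994 6.610
    endloop
  endfacet
  facet normal 1.0000 0.0000 0.0000
    outer loop
      vertex 26.511 0.000 0.000
      vertex 26.511 8.994 6.610
      vertex 26.511 0.000 6.610
    endloop
  endfacet
  facet normal 0.0000 1.0000 0.0000
    outer loop
      vertex 26.511 8.994 0.000
      vertex 8.554 8.994 0.000
      vertex 8.554 8.994 6.610
    endloop
  endfacet
  facet normal 0.0000 1.0000 0.0000
    outer loop
      vertex 26.511 8.994 0.000
      vertex 8.554 8.994 6.610
      vertex 26.511 8.994 6.610
    endloop
  endfacet
  facet normal 1.0000 0.0000 0.0000
    outer loop
      vertex 8.554 8.994 0.000
      vertex 8.554 25.846 0.000
      vertex 8.554 25.846 6.610
    endloop
  endfacet
  facet normal 1.0000 0.0000 0.0000
    outer loop
      vertex 8.554 8.994 0.000
      vertex 8.554 25.846 6.610
      vertex 8.554 8.994 6.610
    endloop
  endfacet
  facet normal 0.0000 1.0000 0.0000
    outer loop
      vertex 8.554 25.846 0.000
      vertex 0.000 25.846 0.000
      vertex 0.000 25.846 6.610
    endloop
  endfacet
  facet normal 0.0000 1.0000 0.0000
    outer loop
      vertex 8.554 25.846 0.000
      vertex 0.000 25.846 6.610
      vertex 8.554 25.846 6.610
    endloop
  endfacet
  facet normal -1.0000 0.0000 0.0000
    outer loop
      vertex 0.000 25.846 0.000
      vertex 0.000 0.000 0.000
      vertex 0.000 0.000 6.610
    endloop
  endfacet
  facet normal -1.0000 0.0000 0.0000
    outer loop
      vertex 0.000 25.846 0.000
      vertex 0.000 0.000 6.610
      vertex 0.000 25.846 6.610
    endloop
  endfacet
endsolid part

The G0 Z moves step by Δz≈1.102 mm. Every layer's G1 loop is the same polygon, so the solid is a straight extrusion of it from z=0 to z≈6.61. Closing with flat bottom and top caps and triangulating gives 20 facets — an L-shaped prism: outer 26.5 × 25.8 mm, arm thicknesses ≈ 8.99 mm (horizontal) and 8.55 mm (vertical), extruded 6.61 mm in z.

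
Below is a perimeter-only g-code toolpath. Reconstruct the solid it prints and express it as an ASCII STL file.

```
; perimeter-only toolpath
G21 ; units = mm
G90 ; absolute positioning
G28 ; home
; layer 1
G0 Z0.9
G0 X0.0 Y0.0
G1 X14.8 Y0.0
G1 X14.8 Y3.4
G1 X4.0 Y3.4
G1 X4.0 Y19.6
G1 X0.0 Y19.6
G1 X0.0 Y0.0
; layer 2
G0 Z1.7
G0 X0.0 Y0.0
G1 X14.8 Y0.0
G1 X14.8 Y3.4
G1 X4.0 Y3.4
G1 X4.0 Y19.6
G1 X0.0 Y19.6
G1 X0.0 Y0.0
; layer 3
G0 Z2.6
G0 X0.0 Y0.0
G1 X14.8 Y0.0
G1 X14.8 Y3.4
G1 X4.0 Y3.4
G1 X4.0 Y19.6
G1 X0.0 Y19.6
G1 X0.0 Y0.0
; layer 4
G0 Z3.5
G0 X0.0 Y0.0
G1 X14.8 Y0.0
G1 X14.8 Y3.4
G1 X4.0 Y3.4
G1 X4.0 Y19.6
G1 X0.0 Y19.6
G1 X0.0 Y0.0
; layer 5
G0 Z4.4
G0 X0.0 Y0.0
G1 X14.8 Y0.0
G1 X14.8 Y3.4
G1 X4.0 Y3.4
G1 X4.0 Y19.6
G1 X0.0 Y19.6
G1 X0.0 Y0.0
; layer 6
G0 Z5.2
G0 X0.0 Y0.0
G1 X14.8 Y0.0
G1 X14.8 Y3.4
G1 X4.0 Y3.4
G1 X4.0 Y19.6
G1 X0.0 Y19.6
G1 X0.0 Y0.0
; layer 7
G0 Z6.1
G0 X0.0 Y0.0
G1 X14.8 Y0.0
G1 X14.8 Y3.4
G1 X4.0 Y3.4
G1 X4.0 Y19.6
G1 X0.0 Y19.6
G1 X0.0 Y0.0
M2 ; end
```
solid part
  facet normal 0.0000 0.0000 -1.0000
    outer loop
      vertex 14.8 3.4 0.0
      vertex 14.8 0.0 0.0
      vertex 0.0 0.0 0.0
    endloop
  endfacet
  facet normal 0.0000 0.0000 -1.0000
    outer loop
      vertex 4.0 3.4 0.0
      vertex 14.8 3.4 0.0
      vertex 0.0 0.0 0.0
    endloop
  endfacet
  facet normal 0.0000 0.0000 -1.0000
    outer loop
      vertex 4.0 19.6 0.0
      vertex 4.0 3.4 0.0
      vertex 0.0 0.0 0.0
    endloop
  endfacet
  facet normal 0.0000 0.0000 -1.0000
    outer loop
      vertex 0.0 19.6 0.0
      vertex 4.0 19.6 0.0
      vertex 0.0 0.0 0.0
    endloop
  endfacet
  facet normal 0.0000 0.0000 1.0000
    outer loop
      vertex 0.0 0.0 6.1
      vertex 14.8 0.0 6.1
      vertex 14.8 3.4 6.1
    endloop
  endfacet
  facet normal 0.0000 0.0000 1.0000
    outer loop
      vertex 0.0 0.0 6.1
      vertex 14.8 3.4 6.1
      vertex 4.0 3.4 6.1
    endloop
  endfacet
  facet normal 0.0000 0.0000 1.0000
    outer loop
      vertex 0.0 0.0 6.1
      vertex 4.0 3.4 6.1
      vertex 4.0 19.6 6.1
    endloop
  endfacet
  facet normal 0.0000 0.0000 1.0000
    outer loop
      vertex 0.0 0.0 6.1
      vertex 4.0 19.6 6.1
      vertex 0.0 19.6 6.1
    endloop
  endfacet
  facet normal 0.0000 -1.0000 0.0000
    outer loop
      vertex 0.0 0.0 0.0
      vertex 14.8 0.0 0.0
      vertex 14.8 0.0 6.1
    endloop
  endfacet
  facet normal 0.0000 -1.0000 0.0000
    outer loop
      vertex 0.0 0.0 0.0
      vertex 14.8 0.0 6.1
      vertex 0.0 0.0 6.1
    endloop
  endfacet
  facet normal 1.0000 0.0000 0.0000
    outer loop
      vertex 14.8 0.0 0.0
      vertex 14.8 3.4 0.0
      vertex 14.8 3.4 6.1
    endloop
  endfacet
  facet normal 1.0000 0.0000 0.0000
    outer loop
      vertex 14.8 0.0 0.0
      vertex 14.8 3.4 6.1
      vertex 14.8 0.0 6.1
    endloop
  endfacet
  facet normal 0.0000 1.0000 0.0000
    outer loop
      vertex 14.8 3.4 0.0
      vertex 4.0 3.4 0.0
      vertex 4.0 3.4 6.1
    endloop
  endfacet
  facet normal 0.0000 1.0000 0.0000
    outer loop
      vertex 14.8 3.4 0.0
      vertex 4.0 3.4 6.1
      vertex 14.8 3.4 6.1
    endloop
  endfacet
  facet normal 1.0000 0.0000 0.0000
    outer loop
      vertex 4.0 3.4 0.0
      vertex 4.0 19.6 0.0
      vertex 4.0 19.6 6.1
    endloop
  endfacet
  facet normal 1.0000 0.0000 0.0000
    outer loop
      vertex 4.0 3.4 0.0
      vertex 4.0 19.6 6.1
      vertex 4.0 3.4 6.1
    endloop
  endfacet
  facet normal 0.0000 1.0000 0.0000
    outer loop
      vertex 4.0 19.6 0.0
      vertex 0.0 19.6 0.0
      vertex 0.0 19.6 6.1
    endloop
  endfacet
  facet normal 0.0000 1.0000 0.0000
    outer loop
      vertex 4.0 19.6 0.0
      vertex 0.0 19.6 6.1
      vertex 4.0 19.6 6.1
    endloop
  endfacet
  facet normal -1.0000 0.0000 0.0000
    outer loop
      vertex 0.0 19.6 0.0
      vertex 0.0 0.0 0.0
      vertex 0.0 0.0 6.1
    endloop
  endfacet
  facet normal -1.0000 0.0000 0.0000
    outer loop
      vertex 0.0 19.6 0.0
      vertex 0.0 0.0 6.1
      vertex 0.0 19.6 6.1
    endloop
  endfacet
endsolid part

The G0 Z moves step by Δz≈0.9 mm. Every layer's G1 loop is the same polygon, so the solid is a straight extrusion of it from z=0 to z≈6.1. Closing with flat bottom and top caps and triangulating gives 20 facets — an L-shaped prism: outer 14.8 × 19.6 mm, arm thicknesses ≈ 3.4 mm (horizontal) and 4 mm (vertical), extruded 6.1 mm in z.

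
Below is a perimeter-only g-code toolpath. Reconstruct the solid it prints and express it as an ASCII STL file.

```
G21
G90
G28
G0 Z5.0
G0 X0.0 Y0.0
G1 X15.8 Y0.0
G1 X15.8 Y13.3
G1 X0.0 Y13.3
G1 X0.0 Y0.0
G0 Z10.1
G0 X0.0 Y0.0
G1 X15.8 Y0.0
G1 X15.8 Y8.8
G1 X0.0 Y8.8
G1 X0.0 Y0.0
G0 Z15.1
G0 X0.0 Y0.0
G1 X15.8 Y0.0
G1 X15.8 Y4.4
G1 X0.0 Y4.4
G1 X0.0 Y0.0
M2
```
solid part
  facet normal 0.0000 0.0000 -1.0000
    outer loop
      vertex 15.8 17.7 0.0
      vertex 15.8 0.0 0.0
      vertex 0.0 0.0 0.0
    endloop
  endfacet
  facet normal 0.0000 0.0000 -1.0000
    outer loop
      vertex 0.0 17.7 0.0
      vertex 15.8 17.7 0.0
      vertex 0.0 0.0 0.0
    endloop
  endfacet
  facet normal 0.0000 -1.0000 0.0000
    outer loop
      vertex 0.0 0.0 0.0
      vertex 15.8 0.0 0.0
      vertex 15.8 0.0 20.2
    endloop
  endfacet
  facet normal 0.0000 -1.0000 0.0000
    outer loop
      vertex 0.0 0.0 0.0
      vertex 15.8 0.0 20.2
      vertex 0.0 0.0 20.2
    endloop
  endfacet
  facet normal 0.0000 0.7521 0.6590
    outer loop
      vertex 0.0 0.0 20.2
      vertex 15.8 0.0 20.2
      vertex 15.8 17.7 0.0
    endloop
  endfacet
  facet normal 0.0000 0.7521 0.6590
    outer loop
      vertex 0.0 0.0 20.2
      vertex 15.8 17.7 0.0
      vertex 0.0 17.7 0.0
    endloop
  endfacet
  facet normal -1.0000 0.0000 0.0000
    outer loop
      vertex 0.0 0.0 20.2
      vertex 0.0 17.7 0.0
      vertex 0.0 0.0 0.0
    endloop
  endfacet
  facet normal 1.0000 0.0000 0.0000
    outer loop
      vertex 15.8 0.0 0.0
      vertex 15.8 17.7 0.0
      vertex 15.8 0.0 20.2
    endloop
  endfacet
endsolid part

The G0 Z moves step by Δz≈5.0 mm. The G1 loops shrink linearly with z, so the solid tapers from its base footprint up to z≈20.2. Closing with a flat bottom cap and the tapered top and triangulating gives 8 facets — a wedge (ramp): 15.8 × 17.7 mm base, rising to 20.2 mm along the y=0 edge and sloping linearly to z=0 at y=17.7.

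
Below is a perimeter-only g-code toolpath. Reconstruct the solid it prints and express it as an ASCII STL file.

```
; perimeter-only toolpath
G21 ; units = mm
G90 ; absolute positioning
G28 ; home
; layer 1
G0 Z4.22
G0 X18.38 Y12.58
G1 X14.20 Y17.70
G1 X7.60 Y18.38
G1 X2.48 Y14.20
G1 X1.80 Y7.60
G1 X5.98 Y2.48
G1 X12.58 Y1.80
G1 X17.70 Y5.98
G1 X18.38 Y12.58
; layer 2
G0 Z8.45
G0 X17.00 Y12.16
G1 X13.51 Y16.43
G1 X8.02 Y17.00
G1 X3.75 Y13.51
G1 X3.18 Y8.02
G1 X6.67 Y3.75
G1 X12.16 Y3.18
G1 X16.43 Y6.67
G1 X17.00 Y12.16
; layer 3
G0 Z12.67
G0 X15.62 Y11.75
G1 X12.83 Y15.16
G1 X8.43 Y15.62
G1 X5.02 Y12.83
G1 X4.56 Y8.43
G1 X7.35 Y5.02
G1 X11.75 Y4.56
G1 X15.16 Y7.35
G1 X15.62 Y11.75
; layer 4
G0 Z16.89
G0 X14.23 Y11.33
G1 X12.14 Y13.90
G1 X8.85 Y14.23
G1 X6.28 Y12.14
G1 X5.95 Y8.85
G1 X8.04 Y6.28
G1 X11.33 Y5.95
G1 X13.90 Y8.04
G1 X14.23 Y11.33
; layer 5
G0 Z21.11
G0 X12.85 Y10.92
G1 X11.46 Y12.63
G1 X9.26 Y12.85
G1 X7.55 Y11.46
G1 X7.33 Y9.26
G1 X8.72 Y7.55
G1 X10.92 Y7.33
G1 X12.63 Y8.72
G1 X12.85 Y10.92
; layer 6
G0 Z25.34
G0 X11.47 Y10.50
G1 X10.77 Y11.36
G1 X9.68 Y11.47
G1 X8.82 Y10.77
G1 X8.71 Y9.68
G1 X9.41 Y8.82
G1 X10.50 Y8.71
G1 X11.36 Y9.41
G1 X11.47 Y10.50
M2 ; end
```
solid part
  facet normal 0.0000 0.0000 -1.0000
    outer loop
      vertex 7.19 19.76 0.00
      vertex 14.88 18.97 0.00
      vertex 19.76 12.99 0.00
    endloop
  endfacet
  facet normal 0.0000 0.0000 -1.0000
    outer loop
      vertex 1.21 14.88 0.00
      vertex 7.19 19.76 0.00
      vertex 19.76 12.99 0.00
    endloop
  endfacet
  facet normal 0.0000 0.0000 -1.0000
    outer loop
      vertex 0.42 7.19 0.00
      vertex 1.21 14.88 0.00
      vertex 19.76 12.99 0.00
    endloop
  endfacet
  facet normal 0.0000 0.0000 -1.0000
    outer loop
      vertex 5.30 1.21 0.00
      vertex 0.42 7.19 0.00
      vertex 19.76 12.99 0.00
    endloop
  endfacet
  facet normal 0.0000 0.0000 -1.0000
    outer loop
      vertex 12.99 0.42 0.00
      vertex 5.30 1.21 0.00
      vertex 19.76 12.99 0.00
    endloop
  endfacet
  facet normal 0.0000 0.0000 -1.0000
    outer loop
      vertex 18.97 5.30 0.00
      vertex 12.99 0.42 0.00
      vertex 19.76 12.99 0.00
    endloop
  endfacet
  facet normal 0.7389 0.6030 0.3009
    outer loop
      vertex 19.76 12.99 0.00
      vertex 14.88 18.97 0.00
      vertex 10.09 10.09 29.56
    endloop
  endfacet
  facet normal 0.0975 0.9487 0.3008
    outer loop
      vertex 14.88 18.97 0.00
      vertex 7.19 19.76 0.00
      vertex 10.09 10.09 29.56
    endloop
  endfacet
  facet normal -0.6030 0.7389 0.3009
    outer loop
      vertex 7.19 19.76 0.00
      vertex 1.21 14.88 0.00
      vertex 10.09 10.09 29.56
    endloop
  endfacet
  facet normal -0.9487 0.0975 0.3008
    outer loop
      vertex 1.21 14.88 0.00
      vertex 0.42 7.19 0.00
      vertex 10.09 10.09 29.56
    endloop
  endfacet
  facet normal -0.7389 -0.6030 0.3009
    outer loop
      vertex 0.42 7.19 0.00
      vertex 5.30 1.21 0.00
      vertex 10.09 10.09 29.56
    endloop
  endfacet
  facet normal -0.0975 -0.9487 0.3008
    outer loop
      vertex 5.30 1.21 0.00
      vertex 12.99 0.42 0.00
      vertex 10.09 10.09 29.56
    endloop
  endfacet
  facet normal 0.6030 -0.7389 0.3009
    outer loop
      vertex 12.99 0.42 0.00
      vertex 18.97 5.30 0.00
      vertex 10.09 10.09 29.56
    endloop
  endfacet
  facet normal 0.9487 -0.0975 0.3008
    outer loop
      vertex 18.97 5.30 0.00
      vertex 19.76 12.99 0.00
      vertex 10.09 10.09 29.56
    endloop
  endfacet
endsolid part

The G0 Z moves step by Δz≈4.22 mm. The G1 loops shrink linearly with z, so the solid tapers from its base footprint up to z≈29.6. Closing with a flat bottom cap and the tapered top and triangulating gives 14 facets — a regular 8-sided pyramid, base circumscribed radius ≈ 10.1 mm, apex at z ≈ 29.6 mm.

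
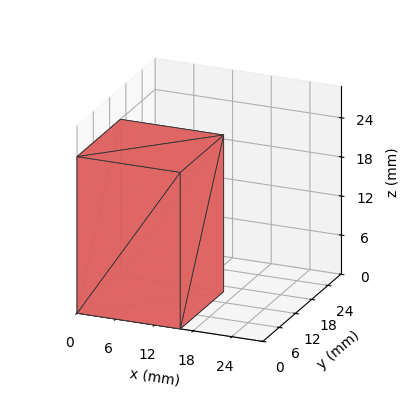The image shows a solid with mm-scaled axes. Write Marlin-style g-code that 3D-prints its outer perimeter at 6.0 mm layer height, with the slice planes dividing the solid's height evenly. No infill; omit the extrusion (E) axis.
Reading the render: the shape is a rectangular box, roughly 16 × 16 mm footprint and 24 mm tall (dimensions read to the nearest mm from the axis ticks). For the g-code, the solid's height is divided into equal slices at the stated Δz and each level perimeter traced with G1 moves after a G0 lift.

; perimeter-only toolpath
G21 ; units = mm
G90 ; absolute positioning
G28 ; home
; layer 1
G0 Z6.0
G0 X0.0 Y0.0
G1 X16.0 Y0.0
G1 X16.0 Y16.0
G1 X0.0 Y16.0
G1 X0.0 Y0.0
; layer 2
G0 Z12.0
G0 X0.0 Y0.0
G1 X16.0 Y0.0
G1 X16.0 Y16.0
G1 X0.0 Y16.0
G1 X0.0 Y0.0
; layer 3
G0 Z18.0
G0 X0.0 Y0.0
G1 X16.0 Y0.0
G1 X16.0 Y16.0
G1 X0.0 Y16.0
G1 X0.0 Y0.0
; layer 4
G0 Z24.0
G0 X0.0 Y0.0
G1 X16.0 Y0.0
G1 X16.0 Y16.0
G1 X0.0 Y16.0
G1 X0.0 Y0.0
M2 ; end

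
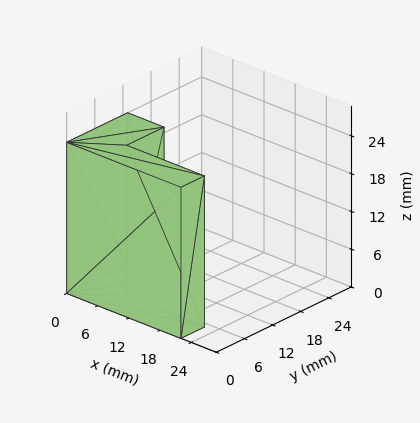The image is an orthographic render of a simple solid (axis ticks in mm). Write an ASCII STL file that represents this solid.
Reading the render: the shape is an L-shaped prism: outer 22 × 13 mm, arm thicknesses ≈ 5 mm (horizontal) and 7 mm (vertical), extruded 24 mm in z (dimensions read to the nearest mm from the axis ticks). For the STL, each face is triangulated and given an outward normal.

solid part
  facet normal 0.0000 0.0000 -1.0000
    outer loop
      vertex 22.000 5.000 0.000
      vertex 22.000 0.000 0.000
      vertex 0.000 0.000 0.000
    endloop
  endfacet
  facet normal 0.0000 0.0000 -1.0000
    outer loop
      vertex 7.000 5.000 0.000
      vertex 22.000 5.000 0.000
      vertex 0.000 0.000 0.000
    endloop
  endfacet
  facet normal 0.0000 0.0000 -1.0000
    outer loop
      vertex 7.000 13.000 0.000
      vertex 7.000 5.000 0.000
      vertex 0.000 0.000 0.000
    endloop
  endfacet
  facet normal 0.0000 0.0000 -1.0000
    outer loop
      vertex 0.000 13.000 0.000
      vertex 7.000 13.000 0.000
      vertex 0.000 0.000 0.000
    endloop
  endfacet
  facet normal 0.0000 0.0000 1.0000
    outer loop
      vertex 0.000 0.000 24.000
      vertex 22.000 0.000 24.000
      vertex 22.000 5.000 24.000
    endloop
  endfacet
  facet normal 0.0000 0.0000 1.0000
    outer loop
      vertex 0.000 0.000 24.000
      vertex 22.000 5.000 24.000
      vertex 7.000 5.000 24.000
    endloop
  endfacet
  facet normal 0.0000 0.0000 1.0000
    outer loop
      vertex 0.000 0.000 24.000
      vertex 7.000 5.000 24.000
      vertex 7.000 13.000 24.000
    endloop
  endfacet
  facet normal 0.0000 0.0000 1.0000
    outer loop
      vertex 0.000 0.000 24.000
      vertex 7.000 13.000 24.000
      vertex 0.000 13.000 24.000
    endloop
  endfacet
  facet normal 0.0000 -1.0000 0.0000
    outer loop
      vertex 0.000 0.000 0.000
      vertex 22.000 0.000 0.000
      vertex 22.000 0.000 24.000
    endloop
  endfacet
  facet normal 0.0000 -1.0000 0.0000
    outer loop
      vertex 0.000 0.000 0.000
      vertex 22.000 0.000 24.000
      vertex 0.000 0.000 24.000
    endloop
  endfacet
  facet normal 1.0000 0.0000 0.0000
    outer loop
      vertex 22.000 0.000 0.000
      vertex 22.000 5.000 0.000
      vertex 22.000 5.000 24.000
    endloop
  endfacet
  facet normal 1.0000 0.0000 0.0000
    outer loop
      vertex 22.000 0.000 0.000
      vertex 22.000 5.000 24.000
      vertex 22.000 0.000 24.000
    endloop
  endfacet
  facet normal 0.0000 1.0000 0.0000
    outer loop
      vertex 22.000 5.000 0.000
      vertex 7.000 5.000 0.000
      vertex 7.000 5.000 24.000
    endloop
  endfacet
  facet normal 0.0000 1.0000 0.0000
    outer loop
      vertex 22.000 5.000 0.000
      vertex 7.000 5.000 24.000
      vertex 22.000 5.000 24.000
    endloop
  endfacet
  facet normal 1.0000 0.0000 0.0000
    outer loop
      vertex 7.000 5.000 0.000
      vertex 7.000 13.000 0.000
      vertex 7.000 13.000 24.000
    endloop
  endfacet
  facet normal 1.0000 0.0000 0.0000
    outer loop
      vertex 7.000 5.000 0.000
      vertex 7.000 13.000 24.000
      vertex 7.000 5.000 24.000
    endloop
  endfacet
  facet normal 0.0000 1.0000 0.0000
    outer loop
      vertex 7.000 13.000 0.000
      vertex 0.000 13.000 0.000
      vertex 0.000 13.000 24.000
    endloop
  endfacet
  facet normal 0.0000 1.0000 0.0000
    outer loop
      vertex 7.000 13.000 0.000
      vertex 0.000 13.000 24.000
      vertex 7.000 13.000 24.000
    endloop
  endfacet
  facet normal -1.0000 0.0000 0.0000
    outer loop
      vertex 0.000 13.000 0.000
      vertex 0.000 0.000 0.000
      vertex 0.000 0.000 24.000
    endloop
  endfacet
  facet normal -1.0000 0.0000 0.0000
    outer loop
      vertex 0.000 13.000 0.000
      vertex 0.000 0.000 24.000
      vertex 0.000 13.000 24.000
    endloop
  endfacet
endsolid part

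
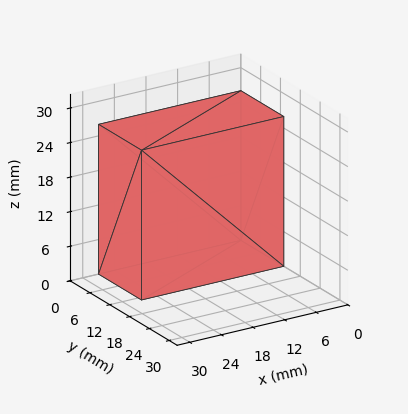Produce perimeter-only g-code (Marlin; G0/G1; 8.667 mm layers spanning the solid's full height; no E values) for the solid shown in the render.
Reading the render: the shape is a rectangular box, roughly 27 × 13 mm footprint and 26 mm tall (dimensions read to the nearest mm from the axis ticks). For the g-code, the solid's height is divided into equal slices at the stated Δz and each level perimeter traced with G1 moves after a G0 lift.

; perimeter-only toolpath
G21 ; units = mm
G90 ; absolute positioning
G28 ; home
; layer 1
G0 Z8.667
G0 X0.000 Y0.000
G1 X27.000 Y0.000
G1 X27.000 Y13.000
G1 X0.000 Y13.000
G1 X0.000 Y0.000
; layer 2
G0 Z17.333
G0 X0.000 Y0.000
G1 X27.000 Y0.000
G1 X27.000 Y13.000
G1 X0.000 Y13.000
G1 X0.000 Y0.000
; layer 3
G0 Z26.000
G0 X0.000 Y0.000
G1 X27.000 Y0.000
G1 X27.000 Y13.000
G1 X0.000 Y13.000
G1 X0.000 Y0.000
M2 ; end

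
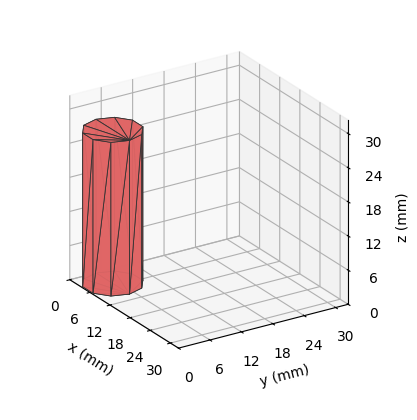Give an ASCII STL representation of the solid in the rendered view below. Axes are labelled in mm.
Reading the render: the shape is a regular 10-sided prism (a cylinder approximated with 10 flat sides), circumscribed radius ≈ 5 mm, height ≈ 27 mm (dimensions read to the nearest mm from the axis ticks). For the STL, each face is triangulated and given an outward normal.

solid part
  facet normal 0.0000 0.0000 -1.0000
    outer loop
      vertex 6.545 9.755 0.000
      vertex 9.045 7.939 0.000
      vertex 10.000 5.000 0.000
    endloop
  endfacet
  facet normal 0.0000 0.0000 -1.0000
    outer loop
      vertex 3.455 9.755 0.000
      vertex 6.545 9.755 0.000
      vertex 10.000 5.000 0.000
    endloop
  endfacet
  facet normal 0.0000 0.0000 -1.0000
    outer loop
      vertex 0.955 7.939 0.000
      vertex 3.455 9.755 0.000
      vertex 10.000 5.000 0.000
    endloop
  endfacet
  facet normal 0.0000 0.0000 -1.0000
    outer loop
      vertex 0.000 5.000 0.000
      vertex 0.955 7.939 0.000
      vertex 10.000 5.000 0.000
    endloop
  endfacet
  facet normal 0.0000 0.0000 -1.0000
    outer loop
      vertex 0.955 2.061 0.000
      vertex 0.000 5.000 0.000
      vertex 10.000 5.000 0.000
    endloop
  endfacet
  facet normal 0.0000 0.0000 -1.0000
    outer loop
      vertex 3.455 0.245 0.000
      vertex 0.955 2.061 0.000
      vertex 10.000 5.000 0.000
    endloop
  endfacet
  facet normal 0.0000 0.0000 -1.0000
    outer loop
      vertex 6.545 0.245 0.000
      vertex 3.455 0.245 0.000
      vertex 10.000 5.000 0.000
    endloop
  endfacet
  facet normal 0.0000 0.0000 -1.0000
    outer loop
      vertex 9.045 2.061 0.000
      vertex 6.545 0.245 0.000
      vertex 10.000 5.000 0.000
    endloop
  endfacet
  facet normal 0.0000 0.0000 1.0000
    outer loop
      vertex 10.000 5.000 27.000
      vertex 9.045 7.939 27.000
      vertex 6.545 9.755 27.000
    endloop
  endfacet
  facet normal 0.0000 0.0000 1.0000
    outer loop
      vertex 10.000 5.000 27.000
      vertex 6.545 9.755 27.000
      vertex 3.455 9.755 27.000
    endloop
  endfacet
  facet normal 0.0000 0.0000 1.0000
    outer loop
      vertex 10.000 5.000 27.000
      vertex 3.455 9.755 27.000
      vertex 0.955 7.939 27.000
    endloop
  endfacet
  facet normal 0.0000 0.0000 1.0000
    outer loop
      vertex 10.000 5.000 27.000
      vertex 0.955 7.939 27.000
      vertex 0.000 5.000 27.000
    endloop
  endfacet
  facet normal 0.0000 0.0000 1.0000
    outer loop
      vertex 10.000 5.000 27.000
      vertex 0.000 5.000 27.000
      vertex 0.955 2.061 27.000
    endloop
  endfacet
  facet normal 0.0000 0.0000 1.0000
    outer loop
      vertex 10.000 5.000 27.000
      vertex 0.955 2.061 27.000
      vertex 3.455 0.245 27.000
    endloop
  endfacet
  facet normal 0.0000 0.0000 1.0000
    outer loop
      vertex 10.000 5.000 27.000
      vertex 3.455 0.245 27.000
      vertex 6.545 0.245 27.000
    endloop
  endfacet
  facet normal 0.0000 0.0000 1.0000
    outer loop
      vertex 10.000 5.000 27.000
      vertex 6.545 0.245 27.000
      vertex 9.045 2.061 27.000
    endloop
  endfacet
  facet normal 0.9511 0.3090 0.0000
    outer loop
      vertex 10.000 5.000 0.000
      vertex 9.045 7.939 0.000
      vertex 9.045 7.939 27.000
    endloop
  endfacet
  facet normal 0.9511 0.3090 0.0000
    outer loop
      vertex 10.000 5.000 0.000
      vertex 9.045 7.939 27.000
      vertex 10.000 5.000 27.000
    endloop
  endfacet
  facet normal 0.5877 0.8091 0.0000
    outer loop
      vertex 9.045 7.939 0.000
      vertex 6.545 9.755 0.000
      vertex 6.545 9.755 27.000
    endloop
  endfacet
  facet normal 0.5877 0.8091 0.0000
    outer loop
      vertex 9.045 7.939 0.000
      vertex 6.545 9.755 27.000
      vertex 9.045 7.939 27.000
    endloop
  endfacet
  facet normal 0.0000 1.0000 0.0000
    outer loop
      vertex 6.545 9.755 0.000
      vertex 3.455 9.755 0.000
      vertex 3.455 9.755 27.000
    endloop
  endfacet
  facet normal 0.0000 1.0000 0.0000
    outer loop
      vertex 6.545 9.755 0.000
      vertex 3.455 9.755 27.000
      vertex 6.545 9.755 27.000
    endloop
  endfacet
  facet normal -0.5877 0.8091 0.0000
    outer loop
      vertex 3.455 9.755 0.000
      vertex 0.955 7.939 0.000
      vertex 0.955 7.939 27.000
    endloop
  endfacet
  facet normal -0.5877 0.8091 0.0000
    outer loop
      vertex 3.455 9.755 0.000
      vertex 0.955 7.939 27.000
      vertex 3.455 9.755 27.000
    endloop
  endfacet
  facet normal -0.9511 0.3090 0.0000
    outer loop
      vertex 0.955 7.939 0.000
      vertex 0.000 5.000 0.000
      vertex 0.000 5.000 27.000
    endloop
  endfacet
  facet normal -0.9511 0.3090 0.0000
    outer loop
      vertex 0.955 7.939 0.000
      vertex 0.000 5.000 27.000
      vertex 0.955 7.939 27.000
    endloop
  endfacet
  facet normal -0.9511 -0.3090 0.0000
    outer loop
      vertex 0.000 5.000 0.000
      vertex 0.955 2.061 0.000
      vertex 0.955 2.061 27.000
    endloop
  endfacet
  facet normal -0.9511 -0.3090 0.0000
    outer loop
      vertex 0.000 5.000 0.000
      vertex 0.955 2.061 27.000
      vertex 0.000 5.000 27.000
    endloop
  endfacet
  facet normal -0.5877 -0.8091 0.0000
    outer loop
      vertex 0.955 2.061 0.000
      vertex 3.455 0.245 0.000
      vertex 3.455 0.245 27.000
    endloop
  endfacet
  facet normal -0.5877 -0.8091 0.0000
    outer loop
      vertex 0.955 2.061 0.000
      vertex 3.455 0.245 27.000
      vertex 0.955 2.061 27.000
    endloop
  endfacet
  facet normal 0.0000 -1.0000 0.0000
    outer loop
      vertex 3.455 0.245 0.000
      vertex 6.545 0.245 0.000
      vertex 6.545 0.245 27.000
    endloop
  endfacet
  facet normal 0.0000 -1.0000 0.0000
    outer loop
      vertex 3.455 0.245 0.000
      vertex 6.545 0.245 27.000
      vertex 3.455 0.245 27.000
    endloop
  endfacet
  facet normal 0.5877 -0.8091 0.0000
    outer loop
      vertex 6.545 0.245 0.000
      vertex 9.045 2.061 0.000
      vertex 9.045 2.061 27.000
    endloop
  endfacet
  facet normal 0.5877 -0.8091 0.0000
    outer loop
      vertex 6.545 0.245 0.000
      vertex 9.045 2.061 27.000
      vertex 6.545 0.245 27.000
    endloop
  endfacet
  facet normal 0.9511 -0.3090 0.0000
    outer loop
      vertex 9.045 2.061 0.000
      vertex 10.000 5.000 0.000
      vertex 10.000 5.000 27.000
    endloop
  endfacet
  facet normal 0.9511 -0.3090 0.0000
    outer loop
      vertex 9.045 2.061 0.000
      vertex 10.000 5.000 27.000
      vertex 9.045 2.061 27.000
    endloop
  endfacet
endsolid part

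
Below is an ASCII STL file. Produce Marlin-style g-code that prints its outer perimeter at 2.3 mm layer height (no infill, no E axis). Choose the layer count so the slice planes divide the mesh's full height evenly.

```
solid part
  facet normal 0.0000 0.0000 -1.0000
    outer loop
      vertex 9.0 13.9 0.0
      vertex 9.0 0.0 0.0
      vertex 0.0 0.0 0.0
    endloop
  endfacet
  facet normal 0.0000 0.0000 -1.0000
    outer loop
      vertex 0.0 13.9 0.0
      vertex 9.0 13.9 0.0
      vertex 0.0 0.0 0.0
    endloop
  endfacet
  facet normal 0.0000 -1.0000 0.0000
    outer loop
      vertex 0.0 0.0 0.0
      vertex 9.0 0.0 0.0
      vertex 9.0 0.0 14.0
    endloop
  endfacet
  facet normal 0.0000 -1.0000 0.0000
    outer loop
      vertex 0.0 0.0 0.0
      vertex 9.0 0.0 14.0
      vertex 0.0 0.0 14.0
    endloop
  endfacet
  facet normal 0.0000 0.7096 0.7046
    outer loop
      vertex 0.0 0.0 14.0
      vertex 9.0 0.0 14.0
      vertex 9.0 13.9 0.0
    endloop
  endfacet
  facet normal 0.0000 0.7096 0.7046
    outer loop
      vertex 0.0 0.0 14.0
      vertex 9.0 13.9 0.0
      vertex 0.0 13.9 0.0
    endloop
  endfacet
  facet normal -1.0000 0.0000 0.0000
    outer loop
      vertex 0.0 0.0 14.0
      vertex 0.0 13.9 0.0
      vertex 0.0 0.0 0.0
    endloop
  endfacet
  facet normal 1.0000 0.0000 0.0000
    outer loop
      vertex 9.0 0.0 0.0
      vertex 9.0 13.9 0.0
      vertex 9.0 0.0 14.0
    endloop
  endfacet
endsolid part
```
; perimeter-only toolpath
G21 ; units = mm
G90 ; absolute positioning
G28 ; home
; layer 1
G0 Z2.3
G0 X0.0 Y0.0
G1 X9.0 Y0.0
G1 X9.0 Y11.6
G1 X0.0 Y11.6
G1 X0.0 Y0.0
; layer 2
G0 Z4.7
G0 X0.0 Y0.0
G1 X9.0 Y0.0
G1 X9.0 Y9.3
G1 X0.0 Y9.3
G1 X0.0 Y0.0
; layer 3
G0 Z7.0
G0 X0.0 Y0.0
G1 X9.0 Y0.0
G1 X9.0 Y7.0
G1 X0.0 Y7.0
G1 X0.0 Y0.0
; layer 4
G0 Z9.3
G0 X0.0 Y0.0
G1 X9.0 Y0.0
G1 X9.0 Y4.6
G1 X0.0 Y4.6
G1 X0.0 Y0.0
; layer 5
G0 Z11.7
G0 X0.0 Y0.0
G1 X9.0 Y0.0
G1 X9.0 Y2.3
G1 X0.0 Y2.3
G1 X0.0 Y0.0
M2 ; end

The solid is a wedge (ramp): 9 × 13.9 mm base, rising to 14 mm along the y=0 edge and sloping linearly to z=0 at y=13.9. Slicing at Δz = 2.3 mm — 6 equal slices spanning the solid's height, so layer i sits at z = i·h/6 — gives 5 non-empty perimeters. Each is a 4-segment closed polygon; G0 lifts to the layer z and rapids to the start vertex, then G1 traces the edges. The cross-section shrinks linearly with z (the slice at the apex is degenerate and omitted).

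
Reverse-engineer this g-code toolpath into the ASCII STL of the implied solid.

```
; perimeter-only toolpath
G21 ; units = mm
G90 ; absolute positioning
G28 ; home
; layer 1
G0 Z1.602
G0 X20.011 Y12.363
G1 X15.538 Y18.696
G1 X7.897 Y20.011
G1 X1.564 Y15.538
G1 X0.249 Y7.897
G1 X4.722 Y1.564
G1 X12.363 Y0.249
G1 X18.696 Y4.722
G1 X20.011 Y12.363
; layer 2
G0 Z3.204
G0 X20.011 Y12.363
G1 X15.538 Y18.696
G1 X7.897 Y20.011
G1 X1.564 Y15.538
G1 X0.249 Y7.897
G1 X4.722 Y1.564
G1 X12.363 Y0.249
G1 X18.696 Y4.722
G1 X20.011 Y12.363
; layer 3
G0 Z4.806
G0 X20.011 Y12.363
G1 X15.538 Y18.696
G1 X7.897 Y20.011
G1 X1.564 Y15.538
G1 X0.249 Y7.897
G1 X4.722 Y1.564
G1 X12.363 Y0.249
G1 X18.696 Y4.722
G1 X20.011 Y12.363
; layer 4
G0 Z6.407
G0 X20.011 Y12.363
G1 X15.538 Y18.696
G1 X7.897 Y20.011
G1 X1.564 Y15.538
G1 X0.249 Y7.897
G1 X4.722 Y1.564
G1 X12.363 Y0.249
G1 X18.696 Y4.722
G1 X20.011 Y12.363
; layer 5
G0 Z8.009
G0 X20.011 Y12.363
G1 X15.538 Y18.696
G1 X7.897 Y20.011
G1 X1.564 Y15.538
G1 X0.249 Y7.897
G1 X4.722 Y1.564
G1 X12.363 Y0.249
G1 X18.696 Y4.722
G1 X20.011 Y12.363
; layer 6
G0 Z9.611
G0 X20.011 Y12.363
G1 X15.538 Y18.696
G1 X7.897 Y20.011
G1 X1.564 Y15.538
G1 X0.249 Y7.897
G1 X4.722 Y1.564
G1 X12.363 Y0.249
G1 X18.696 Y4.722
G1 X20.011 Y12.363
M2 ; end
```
solid part
  facet normal 0.0000 0.0000 -1.0000
    outer loop
      vertex 7.897 20.011 0.000
      vertex 15.538 18.696 0.000
      vertex 20.011 12.363 0.000
    endloop
  endfacet
  facet normal 0.0000 0.0000 -1.0000
    outer loop
      vertex 1.564 15.538 0.000
      vertex 7.897 20.011 0.000
      vertex 20.011 12.363 0.000
    endloop
  endfacet
  facet normal 0.0000 0.0000 -1.0000
    outer loop
      vertex 0.249 7.897 0.000
      vertex 1.564 15.538 0.000
      vertex 20.011 12.363 0.000
    endloop
  endfacet
  facet normal 0.0000 0.0000 -1.0000
    outer loop
      vertex 4.722 1.564 0.000
      vertex 0.249 7.897 0.000
      vertex 20.011 12.363 0.000
    endloop
  endfacet
  facet normal 0.0000 0.0000 -1.0000
    outer loop
      vertex 12.363 0.249 0.000
      vertex 4.722 1.564 0.000
      vertex 20.011 12.363 0.000
    endloop
  endfacet
  facet normal 0.0000 0.0000 -1.0000
    outer loop
      vertex 18.696 4.722 0.000
      vertex 12.363 0.249 0.000
      vertex 20.011 12.363 0.000
    endloop
  endfacet
  facet normal 0.0000 0.0000 1.0000
    outer loop
      vertex 20.011 12.363 9.611
      vertex 15.538 18.696 9.611
      vertex 7.897 20.011 9.611
    endloop
  endfacet
  facet normal 0.0000 0.0000 1.0000
    outer loop
      vertex 20.011 12.363 9.611
      vertex 7.897 20.011 9.611
      vertex 1.564 15.538 9.611
    endloop
  endfacet
  facet normal 0.0000 0.0000 1.0000
    outer loop
      vertex 20.011 12.363 9.611
      vertex 1.564 15.538 9.611
      vertex 0.249 7.897 9.611
    endloop
  endfacet
  facet normal 0.0000 0.0000 1.0000
    outer loop
      vertex 20.011 12.363 9.611
      vertex 0.249 7.897 9.611
      vertex 4.722 1.564 9.611
    endloop
  endfacet
  facet normal 0.0000 0.0000 1.0000
    outer loop
      vertex 20.011 12.363 9.611
      vertex 4.722 1.564 9.611
      vertex 12.363 0.249 9.611
    endloop
  endfacet
  facet normal 0.0000 0.0000 1.0000
    outer loop
      vertex 20.011 12.363 9.611
      vertex 12.363 0.249 9.611
      vertex 18.696 4.722 9.611
    endloop
  endfacet
  facet normal 0.8168 0.5769 0.0000
    outer loop
      vertex 20.011 12.363 0.000
      vertex 15.538 18.696 0.000
      vertex 15.538 18.696 9.611
    endloop
  endfacet
  facet normal 0.8168 0.5769 0.0000
    outer loop
      vertex 20.011 12.363 0.000
      vertex 15.538 18.696 9.611
      vertex 20.011 12.363 9.611
    endloop
  endfacet
  facet normal 0.1696 0.9855 0.0000
    outer loop
      vertex 15.538 18.696 0.000
      vertex 7.897 20.011 0.000
      vertex 7.897 20.011 9.611
    endloop
  endfacet
  facet normal 0.1696 0.9855 0.0000
    outer loop
      vertex 15.538 18.696 0.000
      vertex 7.897 20.011 9.611
      vertex 15.538 18.696 9.611
    endloop
  endfacet
  facet normal -0.5769 0.8168 0.0000
    outer loop
      vertex 7.897 20.011 0.000
      vertex 1.564 15.538 0.000
      vertex 1.564 15.538 9.611
    endloop
  endfacet
  facet normal -0.5769 0.8168 0.0000
    outer loop
      vertex 7.897 20.011 0.000
      vertex 1.564 15.538 9.611
      vertex 7.897 20.011 9.611
    endloop
  endfacet
  facet normal -0.9855 0.1696 0.0000
    outer loop
      vertex 1.564 15.538 0.000
      vertex 0.249 7.897 0.000
      vertex 0.249 7.897 9.611
    endloop
  endfacet
  facet normal -0.9855 0.1696 0.0000
    outer loop
      vertex 1.564 15.538 0.000
      vertex 0.249 7.897 9.611
      vertex 1.564 15.538 9.611
    endloop
  endfacet
  facet normal -0.8168 -0.5769 0.0000
    outer loop
      vertex 0.249 7.897 0.000
      vertex 4.722 1.564 0.000
      vertex 4.722 1.564 9.611
    endloop
  endfacet
  facet normal -0.8168 -0.5769 0.0000
    outer loop
      vertex 0.249 7.897 0.000
      vertex 4.722 1.564 9.611
      vertex 0.249 7.897 9.611
    endloop
  endfacet
  facet normal -0.1696 -0.9855 0.0000
    outer loop
      vertex 4.722 1.564 0.000
      vertex 12.363 0.249 0.000
      vertex 12.363 0.249 9.611
    endloop
  endfacet
  facet normal -0.1696 -0.9855 0.0000
    outer loop
      vertex 4.722 1.564 0.000
      vertex 12.363 0.249 9.611
      vertex 4.722 1.564 9.611
    endloop
  endfacet
  facet normal 0.5769 -0.8168 0.0000
    outer loop
      vertex 12.363 0.249 0.000
      vertex 18.696 4.722 0.000
      vertex 18.696 4.722 9.611
    endloop
  endfacet
  facet normal 0.5769 -0.8168 0.0000
    outer loop
      vertex 12.363 0.249 0.000
      vertex 18.696 4.722 9.611
      vertex 12.363 0.249 9.611
    endloop
  endfacet
  facet normal 0.9855 -0.1696 0.0000
    outer loop
      vertex 18.696 4.722 0.000
      vertex 20.011 12.363 0.000
      vertex 20.011 12.363 9.611
    endloop
  endfacet
  facet normal 0.9855 -0.1696 0.0000
    outer loop
      vertex 18.696 4.722 0.000
      vertex 20.011 12.363 9.611
      vertex 18.696 4.722 9.611
    endloop
  endfacet
endsolid part

The G0 Z moves step by Δz≈1.602 mm. Every layer's G1 loop is the same polygon, so the solid is a straight extrusion of it from z=0 to z≈9.61. Closing with flat bottom and top caps and triangulating gives 28 facets — a regular 8-sided prism (a cylinder approximated with 8 flat sides), circumscribed radius ≈ 10.1 mm, height ≈ 9.61 mm.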